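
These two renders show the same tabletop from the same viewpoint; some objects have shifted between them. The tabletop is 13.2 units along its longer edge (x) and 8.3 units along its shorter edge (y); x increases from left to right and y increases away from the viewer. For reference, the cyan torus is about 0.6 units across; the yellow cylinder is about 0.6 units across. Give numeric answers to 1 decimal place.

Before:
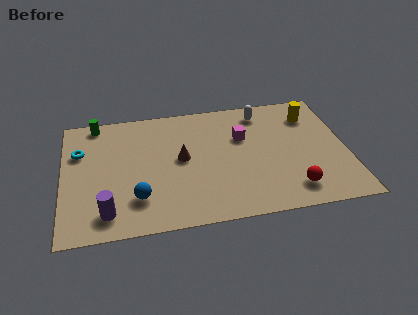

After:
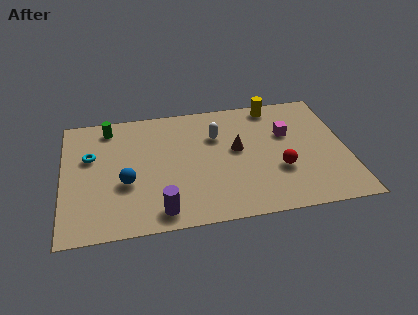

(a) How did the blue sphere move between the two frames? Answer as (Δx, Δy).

(-0.5, 1.1)

The blue sphere started near (3.4, 2.1) and ended near (2.9, 3.2).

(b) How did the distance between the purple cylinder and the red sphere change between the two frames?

-2.6

They were about 8.5 units apart before and 5.9 after — 2.6 units closer together.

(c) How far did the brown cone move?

2.6

From (5.5, 4.4) to (8.1, 4.6), the brown cone covered √(2.6² + 0.2²) ≈ 2.6 units.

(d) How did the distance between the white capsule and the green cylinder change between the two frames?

-2.6

The distance was about 7.8 in the first image and 5.2 in the second, so they moved 2.6 units closer together.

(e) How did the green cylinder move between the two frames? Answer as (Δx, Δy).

(0.6, -0.4)

From the two frames, the green cylinder sits at roughly (1.6, 7.5) before and (2.2, 7.1) after.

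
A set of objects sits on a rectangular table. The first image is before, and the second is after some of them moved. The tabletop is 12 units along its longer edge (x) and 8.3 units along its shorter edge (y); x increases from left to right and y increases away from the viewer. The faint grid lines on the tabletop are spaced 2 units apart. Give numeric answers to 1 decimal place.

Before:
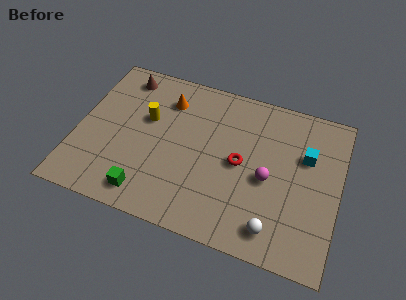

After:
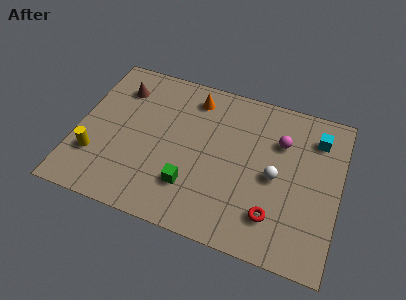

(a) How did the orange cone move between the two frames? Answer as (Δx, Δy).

(1.2, 0.5)

The orange cone started near (3.9, 6.4) and ended near (5.1, 6.9).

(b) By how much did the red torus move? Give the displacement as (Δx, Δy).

(1.7, -2.2)

From the two frames, the red torus sits at roughly (7.5, 4.1) before and (9.2, 1.9) after.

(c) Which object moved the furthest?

the yellow cylinder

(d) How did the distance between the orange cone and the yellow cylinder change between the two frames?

+4.6

The distance was about 1.5 in the first image and 6.1 in the second, so they moved 4.6 units further apart.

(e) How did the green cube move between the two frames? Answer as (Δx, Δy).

(1.9, 1.0)

The green cube started near (3.5, 1.2) and ended near (5.4, 2.2).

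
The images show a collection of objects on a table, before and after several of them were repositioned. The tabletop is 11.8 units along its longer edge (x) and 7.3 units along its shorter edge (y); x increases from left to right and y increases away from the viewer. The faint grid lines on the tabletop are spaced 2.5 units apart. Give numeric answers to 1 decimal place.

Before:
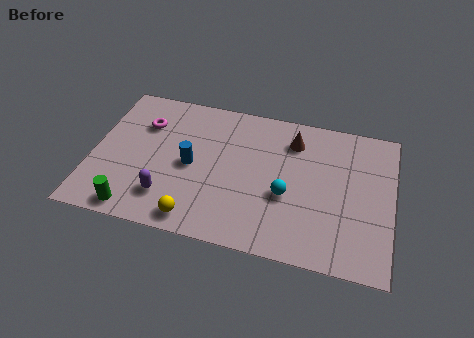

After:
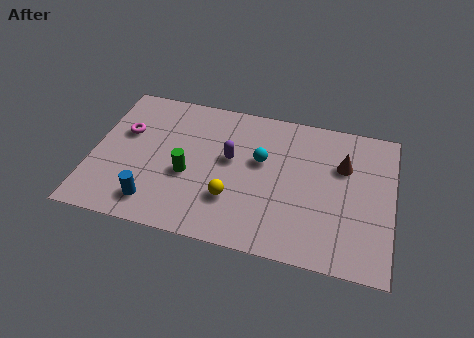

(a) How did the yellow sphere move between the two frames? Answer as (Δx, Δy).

(1.3, 1.3)

From the two frames, the yellow sphere sits at roughly (4.3, 0.9) before and (5.6, 2.2) after.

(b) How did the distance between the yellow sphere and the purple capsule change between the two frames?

+0.6

Before: roughly 1.4 units apart; after: 2.0. That's 0.6 units further apart.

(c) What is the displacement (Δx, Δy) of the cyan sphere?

(-1.1, 1.5)

From the two frames, the cyan sphere sits at roughly (7.7, 2.9) before and (6.6, 4.4) after.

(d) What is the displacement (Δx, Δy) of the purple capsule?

(2.3, 2.5)

The purple capsule started near (3.1, 1.7) and ended near (5.4, 4.2).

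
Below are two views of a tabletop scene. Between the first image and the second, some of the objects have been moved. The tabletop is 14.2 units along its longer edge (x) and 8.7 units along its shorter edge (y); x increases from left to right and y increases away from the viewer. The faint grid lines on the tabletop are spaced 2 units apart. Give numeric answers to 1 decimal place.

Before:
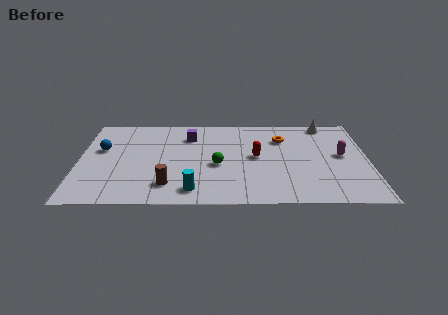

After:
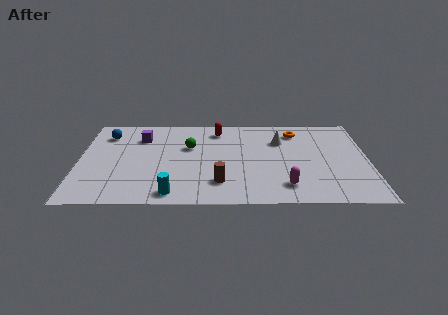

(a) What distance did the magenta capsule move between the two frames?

4.0

From (12.9, 4.6) to (10.1, 1.7), the magenta capsule covered √(2.8² + 2.9²) ≈ 4.0 units.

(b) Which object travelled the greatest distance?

the magenta capsule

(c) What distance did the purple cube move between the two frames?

2.4

The purple cube was near (5.4, 6.6) before and (3.0, 6.5) after, so it travelled √(2.4² + 0.1²) ≈ 2.4 units.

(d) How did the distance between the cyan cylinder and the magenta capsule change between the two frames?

-2.5

Before: roughly 8.0 units apart; after: 5.5. That's 2.5 units closer together.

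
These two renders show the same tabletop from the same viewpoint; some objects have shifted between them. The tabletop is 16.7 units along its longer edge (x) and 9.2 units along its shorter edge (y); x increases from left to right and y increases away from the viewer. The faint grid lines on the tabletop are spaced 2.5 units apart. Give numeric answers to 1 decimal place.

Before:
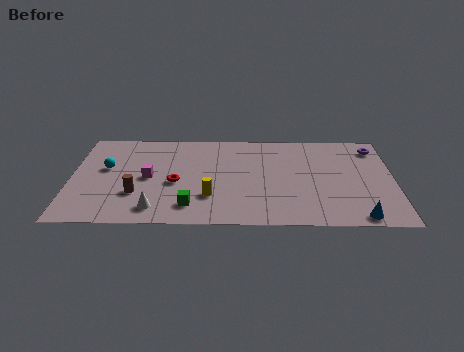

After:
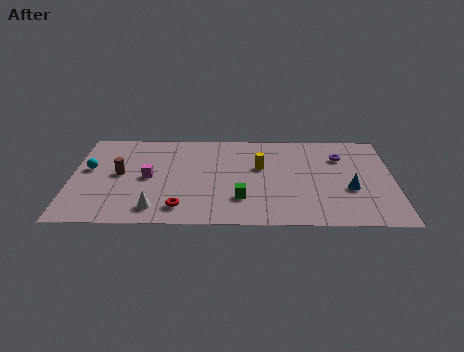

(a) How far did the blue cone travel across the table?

2.6

The blue cone was near (14.8, 0.9) before and (14.4, 3.5) after, so it travelled √(0.4² + 2.6²) ≈ 2.6 units.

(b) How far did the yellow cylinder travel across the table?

3.9

The yellow cylinder was near (7.2, 2.7) before and (9.8, 5.6) after, so it travelled √(2.6² + 2.9²) ≈ 3.9 units.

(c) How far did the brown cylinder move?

2.1

The brown cylinder moved from about (3.4, 2.9) to (2.5, 4.8), a distance of √(0.9² + 1.9²) ≈ 2.1.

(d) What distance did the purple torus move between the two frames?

2.0

From (15.8, 7.6) to (14.0, 6.7), the purple torus covered √(1.8² + 0.9²) ≈ 2.0 units.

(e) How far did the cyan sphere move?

0.9

The cyan sphere was near (1.8, 5.4) before and (0.9, 5.3) after, so it travelled √(0.9² + 0.1²) ≈ 0.9 units.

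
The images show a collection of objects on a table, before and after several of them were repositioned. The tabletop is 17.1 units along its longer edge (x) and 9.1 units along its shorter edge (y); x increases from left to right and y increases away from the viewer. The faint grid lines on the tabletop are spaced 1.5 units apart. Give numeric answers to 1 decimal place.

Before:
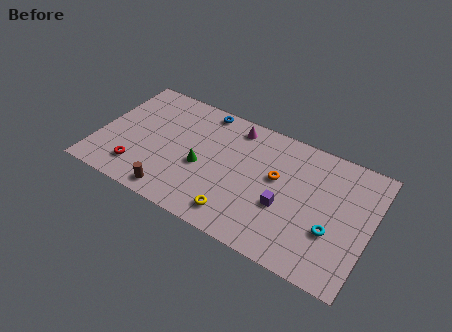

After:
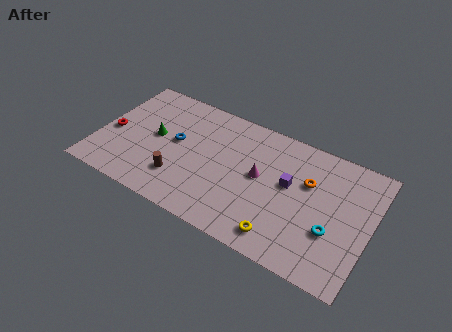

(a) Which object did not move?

the cyan torus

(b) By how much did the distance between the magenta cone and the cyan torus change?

-3.1

The distance was about 8.1 in the first image and 5.0 in the second, so they moved 3.1 units closer together.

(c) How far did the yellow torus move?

2.8

From (9.2, 1.5) to (12.0, 1.4), the yellow torus covered √(2.8² + 0.1²) ≈ 2.8 units.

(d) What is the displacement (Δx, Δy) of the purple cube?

(0.1, 1.7)

The purple cube started near (11.9, 3.5) and ended near (12.0, 5.2).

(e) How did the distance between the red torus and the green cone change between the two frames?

-1.5

Before: roughly 4.3 units apart; after: 2.8. That's 1.5 units closer together.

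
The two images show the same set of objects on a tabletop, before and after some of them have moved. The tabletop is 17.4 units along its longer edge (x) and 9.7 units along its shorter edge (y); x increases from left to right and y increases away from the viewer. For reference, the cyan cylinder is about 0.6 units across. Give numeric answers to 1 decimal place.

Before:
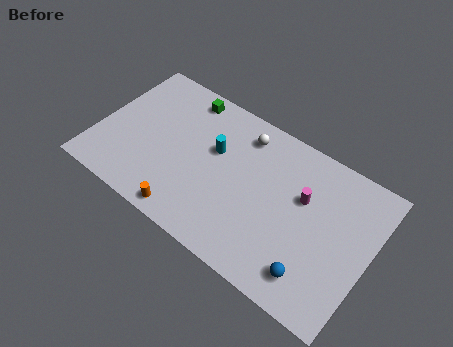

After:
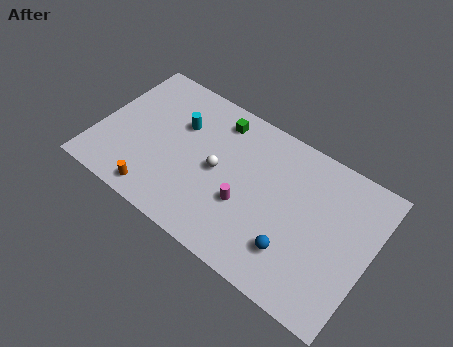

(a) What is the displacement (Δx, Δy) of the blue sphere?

(-1.4, 0.7)

The blue sphere started near (14.4, 1.8) and ended near (13.0, 2.5).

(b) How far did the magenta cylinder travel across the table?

4.1

The magenta cylinder was near (13.0, 6.1) before and (9.7, 3.6) after, so it travelled √(3.3² + 2.5²) ≈ 4.1 units.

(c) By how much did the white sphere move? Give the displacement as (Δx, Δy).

(-1.1, -3.2)

From the two frames, the white sphere sits at roughly (8.8, 8.0) before and (7.7, 4.8) after.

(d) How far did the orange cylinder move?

2.1

From (6.5, 1.0) to (4.4, 1.2), the orange cylinder covered √(2.1² + 0.2²) ≈ 2.1 units.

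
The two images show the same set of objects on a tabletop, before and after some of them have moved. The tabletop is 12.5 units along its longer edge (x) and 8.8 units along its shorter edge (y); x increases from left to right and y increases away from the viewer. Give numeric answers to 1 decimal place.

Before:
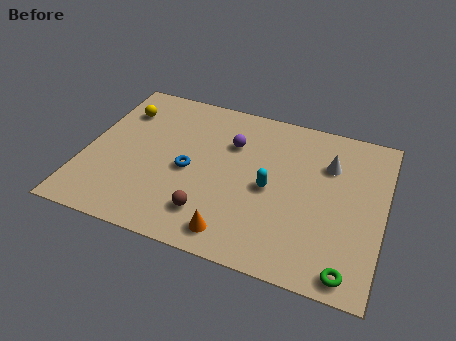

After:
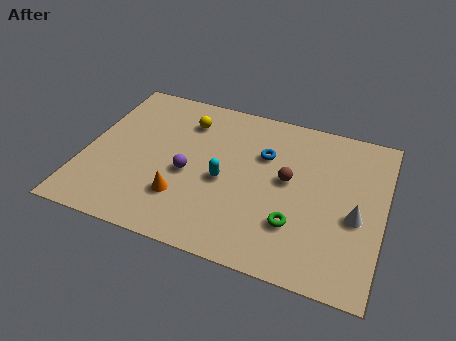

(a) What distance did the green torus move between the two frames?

2.8

The green torus was near (11.3, 0.9) before and (9.0, 2.5) after, so it travelled √(2.3² + 1.6²) ≈ 2.8 units.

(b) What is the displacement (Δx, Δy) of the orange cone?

(-2.3, 1.2)

From the two frames, the orange cone sits at roughly (6.6, 1.2) before and (4.3, 2.4) after.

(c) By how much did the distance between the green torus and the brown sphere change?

-3.5

Before: roughly 5.9 units apart; after: 2.4. That's 3.5 units closer together.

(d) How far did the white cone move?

2.8

The white cone moved from about (10.1, 6.2) to (11.4, 3.7), a distance of √(1.3² + 2.5²) ≈ 2.8.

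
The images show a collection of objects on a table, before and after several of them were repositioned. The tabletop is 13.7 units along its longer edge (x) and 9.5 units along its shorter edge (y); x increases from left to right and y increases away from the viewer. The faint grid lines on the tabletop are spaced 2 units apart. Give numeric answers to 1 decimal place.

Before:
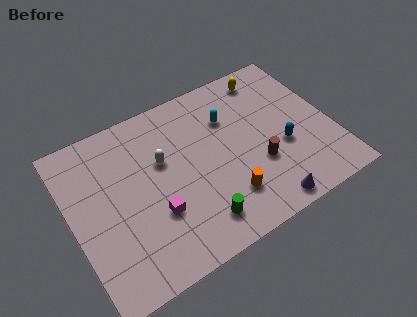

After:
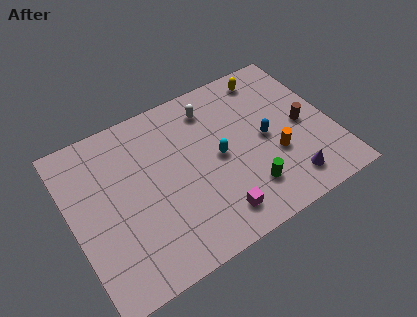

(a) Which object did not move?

the yellow capsule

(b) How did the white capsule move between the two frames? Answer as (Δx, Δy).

(2.9, 1.8)

The white capsule started near (4.9, 5.9) and ended near (7.8, 7.7).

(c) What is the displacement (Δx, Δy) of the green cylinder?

(2.7, 0.5)

The green cylinder was at about (6.1, 1.7) and moved to about (8.8, 2.2).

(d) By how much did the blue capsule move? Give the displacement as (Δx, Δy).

(-0.8, 0.9)

The blue capsule started near (11.0, 3.7) and ended near (10.2, 4.6).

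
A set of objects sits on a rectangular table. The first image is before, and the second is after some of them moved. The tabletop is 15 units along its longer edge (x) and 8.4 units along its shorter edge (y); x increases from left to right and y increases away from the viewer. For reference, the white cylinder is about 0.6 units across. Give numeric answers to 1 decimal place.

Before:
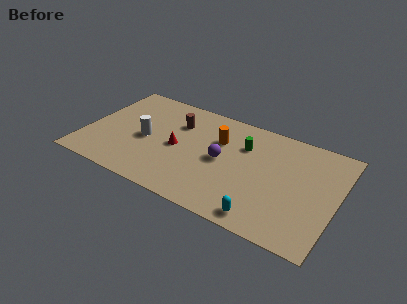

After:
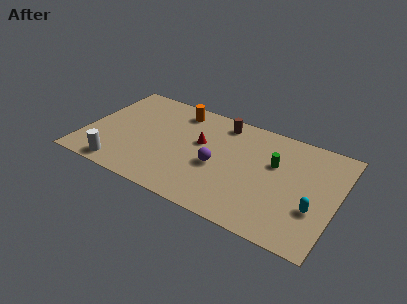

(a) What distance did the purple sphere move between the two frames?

0.6

The purple sphere moved from about (8.2, 4.2) to (8.0, 3.6), a distance of √(0.2² + 0.6²) ≈ 0.6.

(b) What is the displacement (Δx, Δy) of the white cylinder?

(-1.1, -2.9)

The white cylinder was at about (3.6, 3.9) and moved to about (2.5, 1.0).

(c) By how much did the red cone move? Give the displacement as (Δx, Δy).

(1.3, 1.0)

The red cone was at about (5.5, 4.0) and moved to about (6.8, 5.0).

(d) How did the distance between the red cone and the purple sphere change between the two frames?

-0.9

Before: roughly 2.7 units apart; after: 1.8. That's 0.9 units closer together.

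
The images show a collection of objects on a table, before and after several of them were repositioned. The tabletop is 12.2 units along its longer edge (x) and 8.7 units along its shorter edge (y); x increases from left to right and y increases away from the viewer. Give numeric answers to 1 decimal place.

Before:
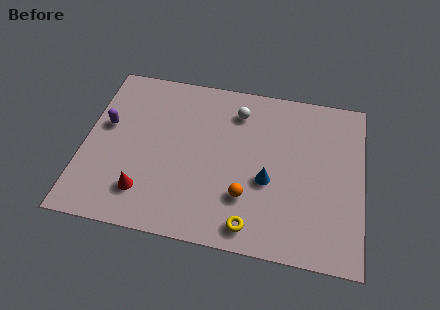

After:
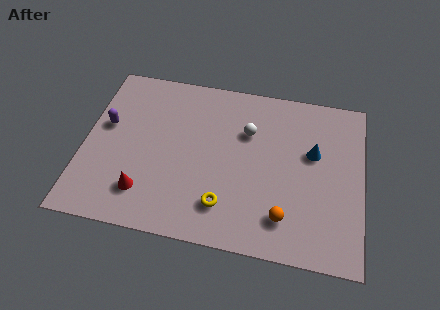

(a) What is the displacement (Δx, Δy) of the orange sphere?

(1.7, -0.7)

The orange sphere started near (7.2, 2.5) and ended near (8.9, 1.8).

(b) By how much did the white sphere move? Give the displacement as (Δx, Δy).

(0.5, -1.0)

From the two frames, the white sphere sits at roughly (6.6, 6.9) before and (7.1, 5.9) after.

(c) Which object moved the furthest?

the blue cone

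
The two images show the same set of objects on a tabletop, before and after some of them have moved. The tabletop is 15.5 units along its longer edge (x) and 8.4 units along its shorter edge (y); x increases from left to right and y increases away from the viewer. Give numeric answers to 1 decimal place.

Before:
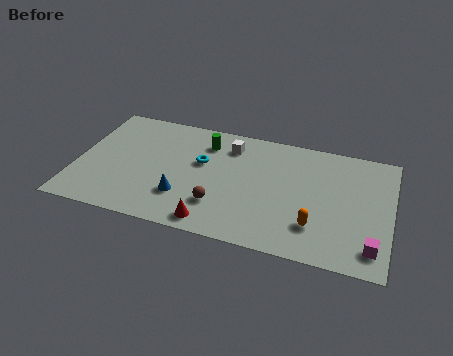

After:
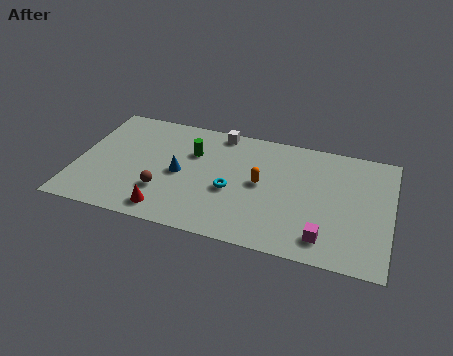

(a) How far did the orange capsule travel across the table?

3.6

The orange capsule was near (11.9, 2.2) before and (9.1, 4.4) after, so it travelled √(2.8² + 2.2²) ≈ 3.6 units.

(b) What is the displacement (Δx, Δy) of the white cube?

(-0.6, 0.9)

From the two frames, the white cube sits at roughly (7.4, 6.7) before and (6.8, 7.6) after.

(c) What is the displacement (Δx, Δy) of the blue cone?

(-0.3, 1.6)

From the two frames, the blue cone sits at roughly (5.4, 2.4) before and (5.1, 4.0) after.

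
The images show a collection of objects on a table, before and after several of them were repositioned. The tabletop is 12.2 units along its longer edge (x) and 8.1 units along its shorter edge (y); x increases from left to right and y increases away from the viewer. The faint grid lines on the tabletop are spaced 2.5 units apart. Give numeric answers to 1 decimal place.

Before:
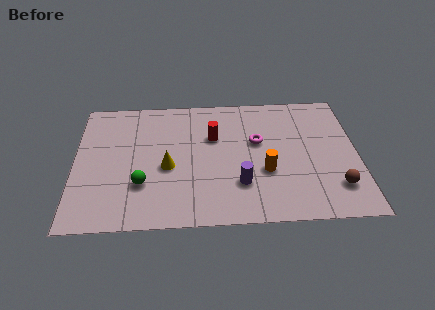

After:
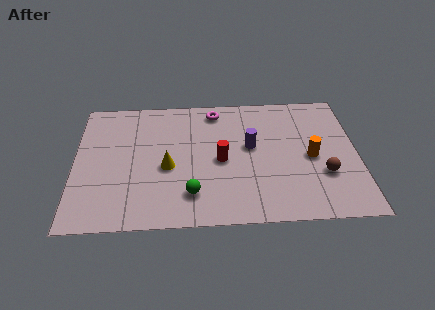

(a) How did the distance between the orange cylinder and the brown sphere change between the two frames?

-2.0

They were about 3.2 units apart before and 1.2 after — 2.0 units closer together.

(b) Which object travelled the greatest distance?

the magenta torus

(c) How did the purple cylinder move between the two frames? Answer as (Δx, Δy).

(0.5, 2.3)

From the two frames, the purple cylinder sits at roughly (7.1, 2.3) before and (7.6, 4.6) after.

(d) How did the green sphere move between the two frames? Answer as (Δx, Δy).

(2.1, -0.7)

The green sphere started near (2.9, 2.5) and ended near (5.0, 1.8).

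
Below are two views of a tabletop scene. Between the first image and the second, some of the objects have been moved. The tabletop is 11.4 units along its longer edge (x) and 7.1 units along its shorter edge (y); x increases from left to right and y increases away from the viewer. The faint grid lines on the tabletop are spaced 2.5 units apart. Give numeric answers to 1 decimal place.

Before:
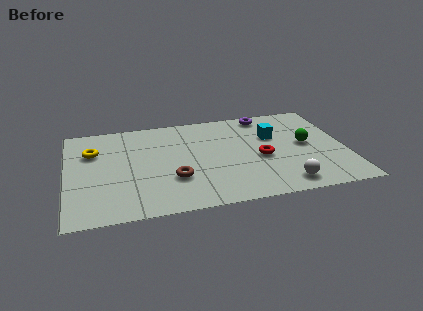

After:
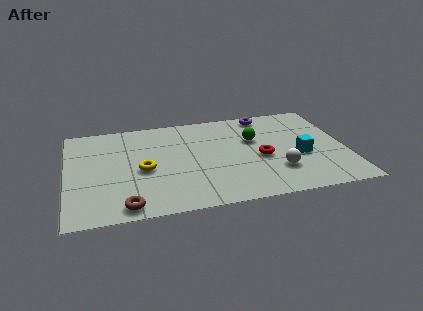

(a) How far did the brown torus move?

2.5

From (4.3, 2.3) to (2.3, 0.8), the brown torus covered √(2.0² + 1.5²) ≈ 2.5 units.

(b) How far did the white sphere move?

1.0

The white sphere was near (8.7, 1.0) before and (8.5, 2.0) after, so it travelled √(0.2² + 1.0²) ≈ 1.0 units.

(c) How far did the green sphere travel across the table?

2.2

The green sphere moved from about (9.8, 3.7) to (7.7, 4.5), a distance of √(2.1² + 0.8²) ≈ 2.2.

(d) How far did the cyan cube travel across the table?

2.0

The cyan cube moved from about (8.5, 4.6) to (9.5, 2.9), a distance of √(1.0² + 1.7²) ≈ 2.0.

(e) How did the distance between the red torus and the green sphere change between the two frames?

-0.6

Before: roughly 2.0 units apart; after: 1.4. That's 0.6 units closer together.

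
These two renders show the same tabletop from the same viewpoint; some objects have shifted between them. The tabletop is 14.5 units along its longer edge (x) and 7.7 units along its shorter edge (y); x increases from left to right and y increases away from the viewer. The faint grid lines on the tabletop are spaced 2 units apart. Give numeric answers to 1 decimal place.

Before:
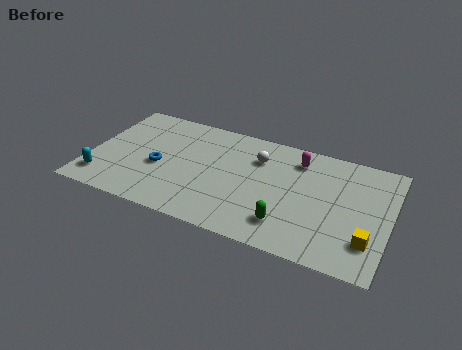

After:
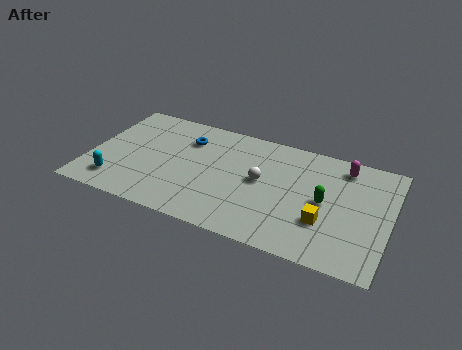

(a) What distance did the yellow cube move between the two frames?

2.2

The yellow cube was near (13.6, 2.0) before and (11.5, 2.5) after, so it travelled √(2.1² + 0.5²) ≈ 2.2 units.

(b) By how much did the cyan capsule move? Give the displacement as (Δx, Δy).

(0.7, 0.0)

The cyan capsule was at about (0.8, 1.5) and moved to about (1.5, 1.5).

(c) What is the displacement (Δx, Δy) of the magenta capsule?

(2.2, 0.3)

The magenta capsule was at about (9.9, 6.2) and moved to about (12.1, 6.5).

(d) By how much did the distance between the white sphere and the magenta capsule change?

+2.5

They were about 2.0 units apart before and 4.5 after — 2.5 units further apart.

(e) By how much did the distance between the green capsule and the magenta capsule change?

-1.7

The distance was about 4.5 in the first image and 2.8 in the second, so they moved 1.7 units closer together.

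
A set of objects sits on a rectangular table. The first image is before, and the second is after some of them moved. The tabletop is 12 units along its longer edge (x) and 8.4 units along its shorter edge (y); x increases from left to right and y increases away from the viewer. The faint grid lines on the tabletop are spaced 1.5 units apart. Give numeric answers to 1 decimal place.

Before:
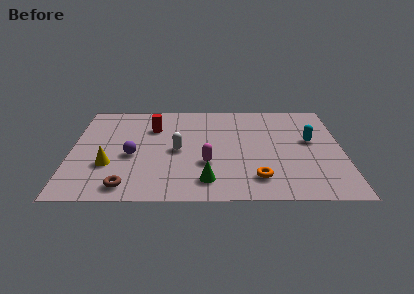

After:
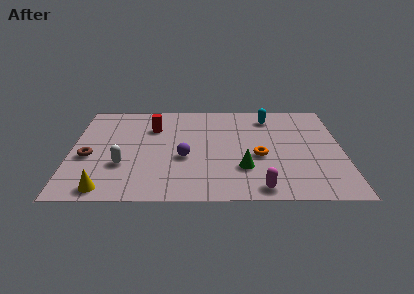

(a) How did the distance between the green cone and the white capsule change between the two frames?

+2.5

The distance was about 2.8 in the first image and 5.3 in the second, so they moved 2.5 units further apart.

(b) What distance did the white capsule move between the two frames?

2.7

From (4.7, 4.0) to (2.3, 2.8), the white capsule covered √(2.4² + 1.2²) ≈ 2.7 units.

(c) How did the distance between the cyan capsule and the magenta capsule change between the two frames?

+1.0

They were about 5.0 units apart before and 6.0 after — 1.0 units further apart.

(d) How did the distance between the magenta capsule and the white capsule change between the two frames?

+4.6

They were about 1.7 units apart before and 6.3 after — 4.6 units further apart.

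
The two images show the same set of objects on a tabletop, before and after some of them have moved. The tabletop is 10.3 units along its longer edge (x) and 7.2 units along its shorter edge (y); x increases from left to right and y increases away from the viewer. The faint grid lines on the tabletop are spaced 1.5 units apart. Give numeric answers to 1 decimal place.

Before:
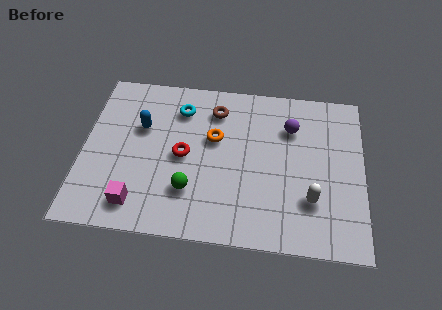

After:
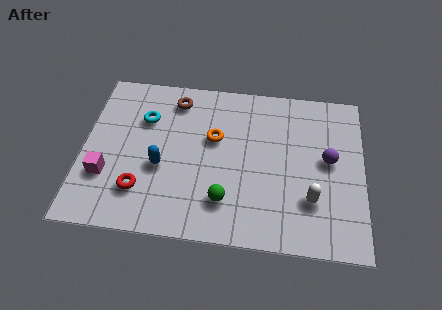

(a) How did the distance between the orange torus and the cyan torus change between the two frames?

+0.9

Before: roughly 1.8 units apart; after: 2.7. That's 0.9 units further apart.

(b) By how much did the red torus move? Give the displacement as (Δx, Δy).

(-1.5, -1.7)

From the two frames, the red torus sits at roughly (3.7, 3.5) before and (2.2, 1.8) after.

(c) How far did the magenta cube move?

1.6

From (2.1, 1.2) to (0.9, 2.3), the magenta cube covered √(1.2² + 1.1²) ≈ 1.6 units.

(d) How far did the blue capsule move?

1.9

The blue capsule was near (2.1, 4.6) before and (2.9, 2.9) after, so it travelled √(0.8² + 1.7²) ≈ 1.9 units.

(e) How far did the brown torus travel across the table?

1.5

The brown torus was near (4.8, 5.7) before and (3.3, 6.0) after, so it travelled √(1.5² + 0.3²) ≈ 1.5 units.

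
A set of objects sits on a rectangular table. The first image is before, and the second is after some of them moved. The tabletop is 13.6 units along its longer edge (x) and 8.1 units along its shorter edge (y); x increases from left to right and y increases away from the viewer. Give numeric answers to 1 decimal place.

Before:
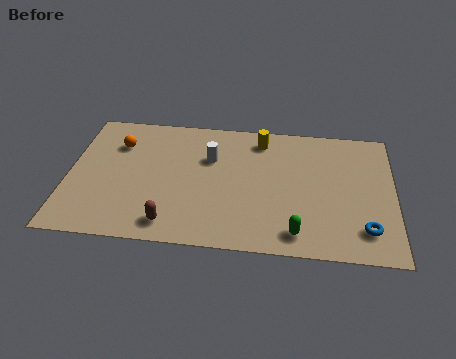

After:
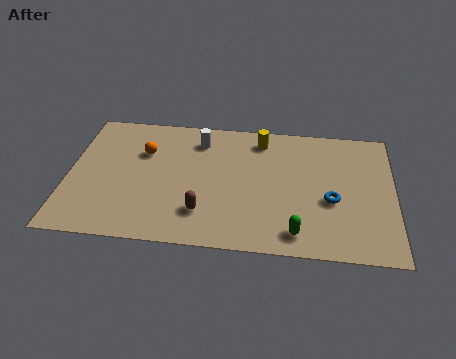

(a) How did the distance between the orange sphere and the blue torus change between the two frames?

-3.0

The distance was about 11.2 in the first image and 8.2 in the second, so they moved 3.0 units closer together.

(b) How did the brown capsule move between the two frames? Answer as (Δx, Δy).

(1.3, 0.8)

The brown capsule was at about (4.4, 1.2) and moved to about (5.7, 2.0).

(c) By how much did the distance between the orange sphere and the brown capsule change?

-0.9

They were about 5.3 units apart before and 4.4 after — 0.9 units closer together.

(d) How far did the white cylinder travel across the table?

1.2

From (5.9, 5.4) to (5.4, 6.5), the white cylinder covered √(0.5² + 1.1²) ≈ 1.2 units.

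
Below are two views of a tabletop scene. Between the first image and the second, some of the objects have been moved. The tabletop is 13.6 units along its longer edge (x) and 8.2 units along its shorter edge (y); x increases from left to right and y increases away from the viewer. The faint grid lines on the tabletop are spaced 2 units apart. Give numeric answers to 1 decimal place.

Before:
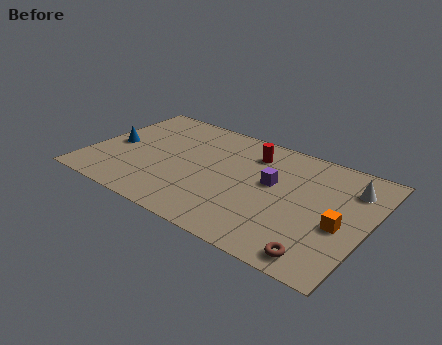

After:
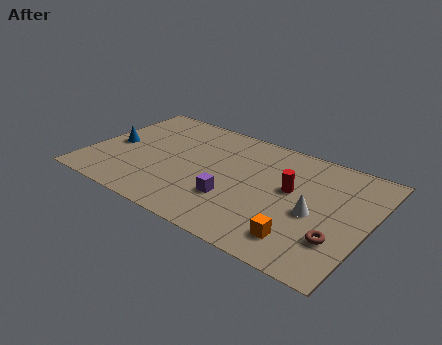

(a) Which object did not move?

the blue cone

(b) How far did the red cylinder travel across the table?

2.8

The red cylinder moved from about (7.6, 6.4) to (9.8, 4.7), a distance of √(2.2² + 1.7²) ≈ 2.8.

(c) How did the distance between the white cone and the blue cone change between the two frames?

-1.6

They were about 11.6 units apart before and 10.0 after — 1.6 units closer together.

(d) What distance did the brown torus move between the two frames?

1.5

From (11.8, 1.0) to (12.4, 2.4), the brown torus covered √(0.6² + 1.4²) ≈ 1.5 units.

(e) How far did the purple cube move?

2.6

From (8.9, 4.7) to (7.3, 2.6), the purple cube covered √(1.6² + 2.1²) ≈ 2.6 units.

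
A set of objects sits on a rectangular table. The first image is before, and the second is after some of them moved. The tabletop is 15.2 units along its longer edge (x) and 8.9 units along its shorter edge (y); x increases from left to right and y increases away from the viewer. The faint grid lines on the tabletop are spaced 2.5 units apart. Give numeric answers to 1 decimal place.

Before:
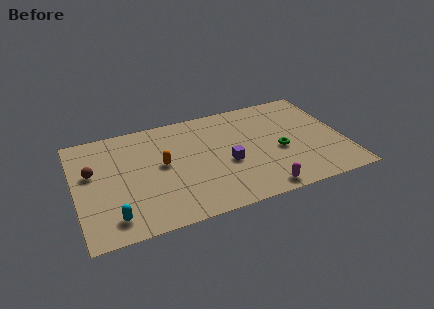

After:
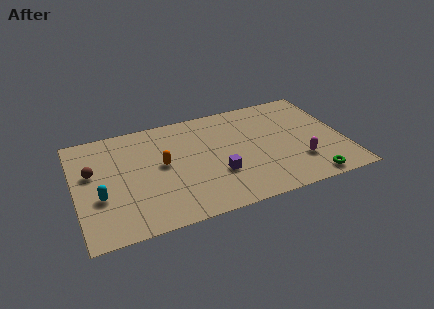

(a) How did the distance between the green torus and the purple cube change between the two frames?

+2.4

The distance was about 3.0 in the first image and 5.4 in the second, so they moved 2.4 units further apart.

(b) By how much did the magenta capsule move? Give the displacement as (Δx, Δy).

(2.4, 1.6)

From the two frames, the magenta capsule sits at roughly (10.1, 0.9) before and (12.5, 2.5) after.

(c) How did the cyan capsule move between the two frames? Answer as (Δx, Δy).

(-0.6, 1.8)

The cyan capsule started near (1.9, 1.5) and ended near (1.3, 3.3).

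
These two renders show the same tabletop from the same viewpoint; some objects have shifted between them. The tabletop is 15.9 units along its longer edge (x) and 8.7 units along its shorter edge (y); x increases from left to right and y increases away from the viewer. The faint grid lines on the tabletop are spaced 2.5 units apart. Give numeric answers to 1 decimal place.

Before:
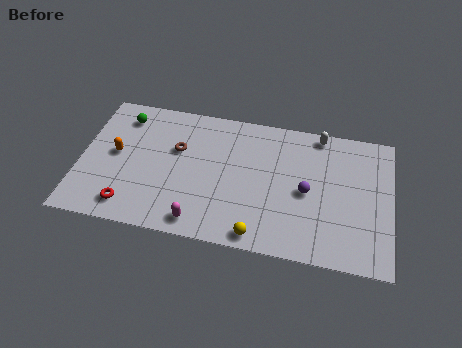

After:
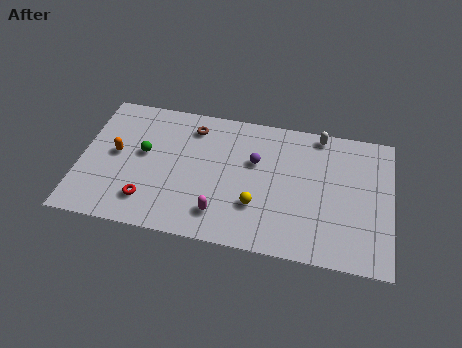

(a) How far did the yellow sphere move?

1.8

The yellow sphere was near (9.3, 0.9) before and (9.1, 2.7) after, so it travelled √(0.2² + 1.8²) ≈ 1.8 units.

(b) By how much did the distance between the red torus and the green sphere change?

-2.7

They were about 5.7 units apart before and 3.0 after — 2.7 units closer together.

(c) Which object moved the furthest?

the purple sphere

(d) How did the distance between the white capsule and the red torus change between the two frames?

-1.0

They were about 11.4 units apart before and 10.4 after — 1.0 units closer together.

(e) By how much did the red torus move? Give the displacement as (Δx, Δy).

(0.9, 0.5)

The red torus started near (2.7, 1.4) and ended near (3.6, 1.9).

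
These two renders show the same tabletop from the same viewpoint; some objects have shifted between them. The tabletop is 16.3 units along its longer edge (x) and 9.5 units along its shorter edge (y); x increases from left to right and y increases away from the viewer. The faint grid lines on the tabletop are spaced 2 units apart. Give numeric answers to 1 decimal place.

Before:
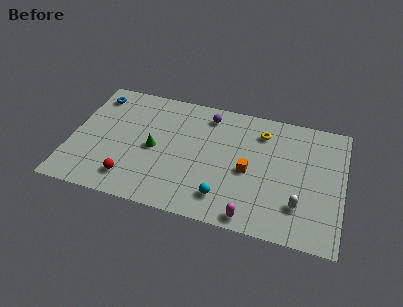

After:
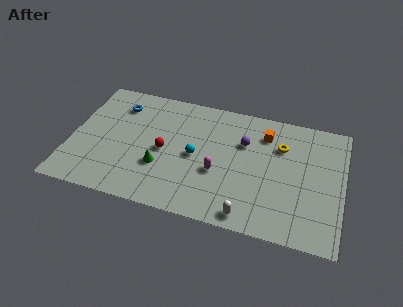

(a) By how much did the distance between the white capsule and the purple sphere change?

-2.6

The distance was about 8.0 in the first image and 5.4 in the second, so they moved 2.6 units closer together.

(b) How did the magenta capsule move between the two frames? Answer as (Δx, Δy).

(-2.2, 2.8)

The magenta capsule started near (11.1, 0.9) and ended near (8.9, 3.7).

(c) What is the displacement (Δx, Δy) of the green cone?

(0.5, -1.3)

The green cone was at about (5.0, 4.5) and moved to about (5.5, 3.2).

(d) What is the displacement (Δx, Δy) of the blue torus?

(1.5, -0.5)

From the two frames, the blue torus sits at roughly (1.1, 7.9) before and (2.6, 7.4) after.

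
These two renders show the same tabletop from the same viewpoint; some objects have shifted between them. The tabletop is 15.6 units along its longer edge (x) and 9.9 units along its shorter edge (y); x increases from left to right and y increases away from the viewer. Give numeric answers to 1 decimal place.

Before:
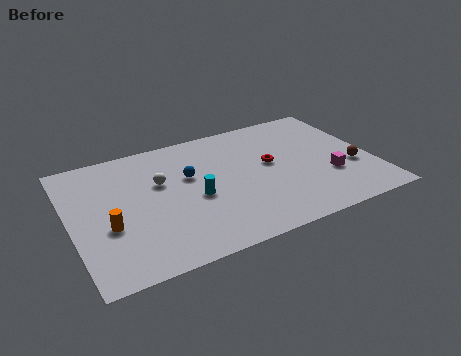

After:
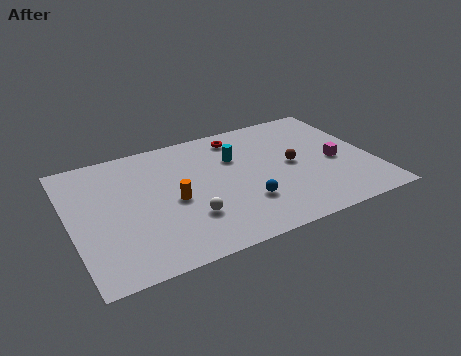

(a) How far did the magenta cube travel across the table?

1.2

From (13.2, 3.3) to (13.7, 4.4), the magenta cube covered √(0.5² + 1.1²) ≈ 1.2 units.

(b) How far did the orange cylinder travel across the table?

3.5

The orange cylinder was near (1.8, 3.8) before and (5.2, 4.5) after, so it travelled √(3.4² + 0.7²) ≈ 3.5 units.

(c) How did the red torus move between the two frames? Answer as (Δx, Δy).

(-1.3, 2.9)

The red torus started near (10.4, 5.5) and ended near (9.1, 8.4).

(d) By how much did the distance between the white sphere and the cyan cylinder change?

+2.3

They were about 2.5 units apart before and 4.8 after — 2.3 units further apart.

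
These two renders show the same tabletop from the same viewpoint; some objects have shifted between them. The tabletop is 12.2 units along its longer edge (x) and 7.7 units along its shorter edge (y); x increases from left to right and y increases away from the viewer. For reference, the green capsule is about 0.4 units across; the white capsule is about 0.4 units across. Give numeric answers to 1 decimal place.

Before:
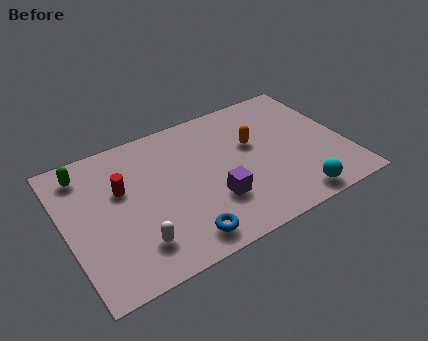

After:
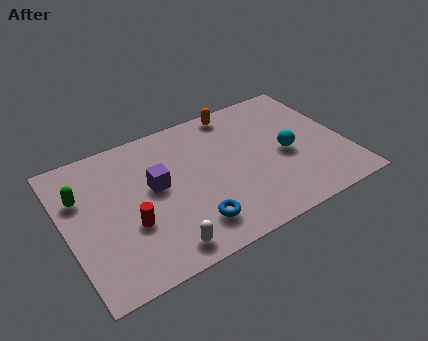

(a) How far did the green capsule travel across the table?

1.2

From (1.1, 6.4) to (0.8, 5.2), the green capsule covered √(0.3² + 1.2²) ≈ 1.2 units.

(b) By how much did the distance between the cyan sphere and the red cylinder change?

-1.0

The distance was about 8.0 in the first image and 7.0 in the second, so they moved 1.0 units closer together.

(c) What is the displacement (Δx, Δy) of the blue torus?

(0.5, 0.5)

The blue torus started near (4.6, 1.1) and ended near (5.1, 1.6).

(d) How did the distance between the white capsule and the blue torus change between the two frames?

-0.5

They were about 2.0 units apart before and 1.5 after — 0.5 units closer together.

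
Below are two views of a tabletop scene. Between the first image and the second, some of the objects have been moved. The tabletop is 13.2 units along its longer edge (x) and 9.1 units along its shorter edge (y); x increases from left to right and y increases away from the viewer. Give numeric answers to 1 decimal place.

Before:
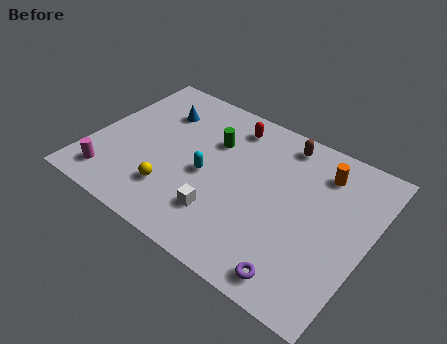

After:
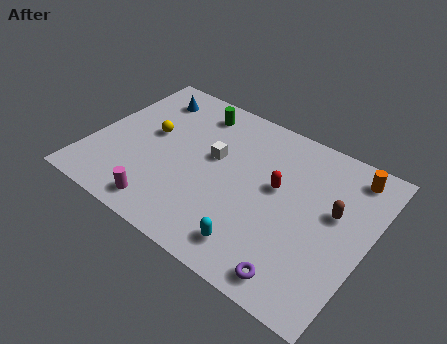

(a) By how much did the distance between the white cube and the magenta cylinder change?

-1.0

The distance was about 5.4 in the first image and 4.4 in the second, so they moved 1.0 units closer together.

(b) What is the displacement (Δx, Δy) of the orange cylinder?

(1.3, 0.6)

The orange cylinder started near (10.6, 7.2) and ended near (11.9, 7.8).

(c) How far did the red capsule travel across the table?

3.6

The red capsule was near (6.1, 7.6) before and (8.8, 5.2) after, so it travelled √(2.7² + 2.4²) ≈ 3.6 units.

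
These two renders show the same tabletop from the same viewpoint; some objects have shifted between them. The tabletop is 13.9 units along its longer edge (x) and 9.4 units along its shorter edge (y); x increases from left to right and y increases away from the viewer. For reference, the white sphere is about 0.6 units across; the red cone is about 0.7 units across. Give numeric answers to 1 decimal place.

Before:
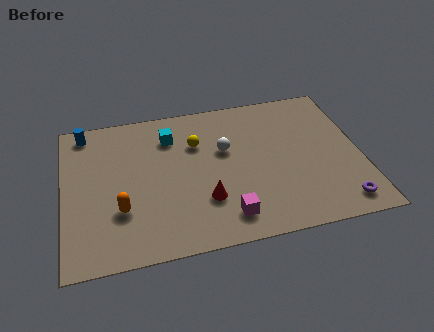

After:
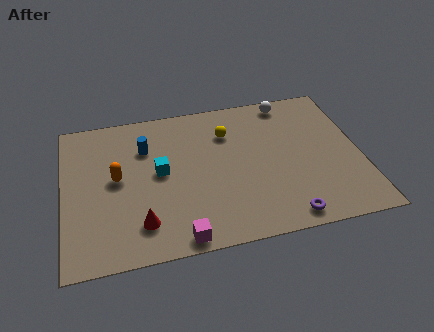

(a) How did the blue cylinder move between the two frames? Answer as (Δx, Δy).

(2.8, -1.6)

From the two frames, the blue cylinder sits at roughly (1.1, 8.3) before and (3.9, 6.7) after.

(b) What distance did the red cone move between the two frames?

3.1

From (6.5, 2.8) to (3.5, 2.0), the red cone covered √(3.0² + 0.8²) ≈ 3.1 units.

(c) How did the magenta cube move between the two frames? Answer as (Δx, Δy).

(-2.2, -0.8)

The magenta cube started near (7.4, 1.6) and ended near (5.2, 0.8).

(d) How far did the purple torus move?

2.6

The purple torus was near (12.7, 1.3) before and (10.1, 1.0) after, so it travelled √(2.6² + 0.3²) ≈ 2.6 units.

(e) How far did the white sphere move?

4.1

The white sphere moved from about (7.6, 5.8) to (10.8, 8.4), a distance of √(3.2² + 2.6²) ≈ 4.1.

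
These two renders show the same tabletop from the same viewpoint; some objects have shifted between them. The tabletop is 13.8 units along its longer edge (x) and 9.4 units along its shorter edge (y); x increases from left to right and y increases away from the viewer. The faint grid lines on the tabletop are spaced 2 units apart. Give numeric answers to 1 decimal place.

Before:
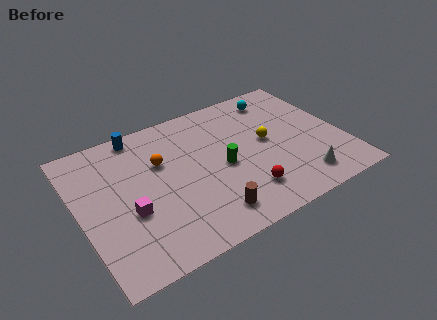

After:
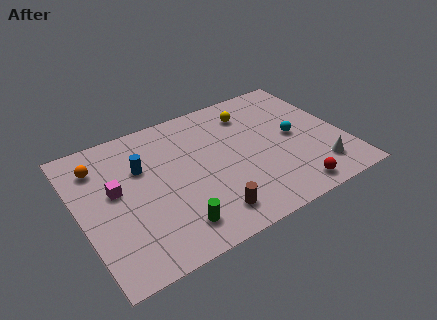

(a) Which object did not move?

the brown cylinder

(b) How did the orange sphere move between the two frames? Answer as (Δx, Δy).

(-3.1, 1.2)

The orange sphere started near (4.4, 6.1) and ended near (1.3, 7.3).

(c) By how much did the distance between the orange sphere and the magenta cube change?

-1.1

They were about 3.2 units apart before and 2.1 after — 1.1 units closer together.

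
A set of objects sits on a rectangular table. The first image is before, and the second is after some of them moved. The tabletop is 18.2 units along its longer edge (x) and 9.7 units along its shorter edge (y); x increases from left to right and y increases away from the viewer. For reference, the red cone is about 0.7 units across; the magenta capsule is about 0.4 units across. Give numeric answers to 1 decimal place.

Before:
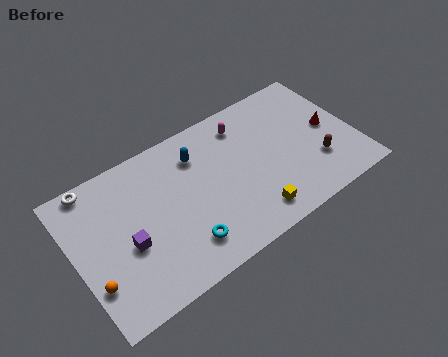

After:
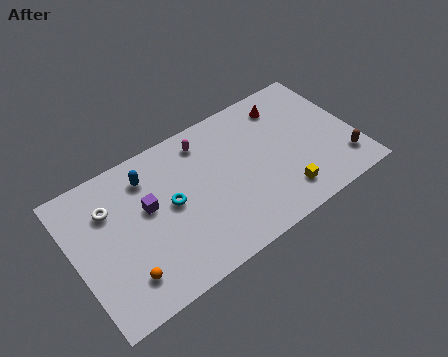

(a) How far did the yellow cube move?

2.1

The yellow cube moved from about (10.9, 1.6) to (13.0, 1.9), a distance of √(2.1² + 0.3²) ≈ 2.1.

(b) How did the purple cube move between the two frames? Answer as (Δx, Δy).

(1.6, 1.7)

From the two frames, the purple cube sits at roughly (3.2, 4.0) before and (4.8, 5.7) after.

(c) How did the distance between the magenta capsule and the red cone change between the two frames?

-0.6

The distance was about 6.0 in the first image and 5.4 in the second, so they moved 0.6 units closer together.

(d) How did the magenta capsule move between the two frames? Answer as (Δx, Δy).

(-2.6, 0.2)

The magenta capsule was at about (11.5, 7.9) and moved to about (8.9, 8.1).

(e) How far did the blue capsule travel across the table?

3.2

The blue capsule moved from about (8.3, 7.4) to (5.1, 7.7), a distance of √(3.2² + 0.3²) ≈ 3.2.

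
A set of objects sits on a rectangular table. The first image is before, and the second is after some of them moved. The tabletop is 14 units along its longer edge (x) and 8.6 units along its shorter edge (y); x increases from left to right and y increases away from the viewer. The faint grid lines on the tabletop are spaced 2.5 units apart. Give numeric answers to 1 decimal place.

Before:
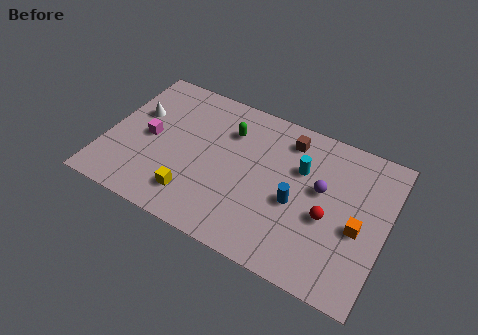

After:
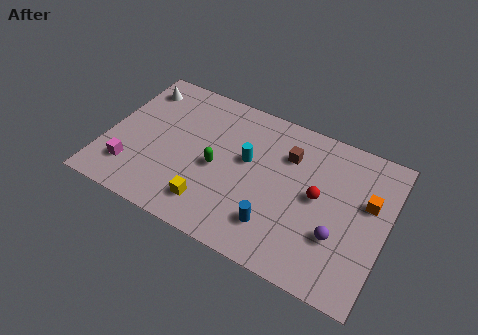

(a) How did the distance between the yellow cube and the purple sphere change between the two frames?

-0.5

They were about 6.8 units apart before and 6.3 after — 0.5 units closer together.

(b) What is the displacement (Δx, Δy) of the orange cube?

(0.3, 1.6)

The orange cube was at about (12.7, 3.7) and moved to about (13.0, 5.3).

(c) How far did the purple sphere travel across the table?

2.5

From (10.7, 5.0) to (11.8, 2.8), the purple sphere covered √(1.1² + 2.2²) ≈ 2.5 units.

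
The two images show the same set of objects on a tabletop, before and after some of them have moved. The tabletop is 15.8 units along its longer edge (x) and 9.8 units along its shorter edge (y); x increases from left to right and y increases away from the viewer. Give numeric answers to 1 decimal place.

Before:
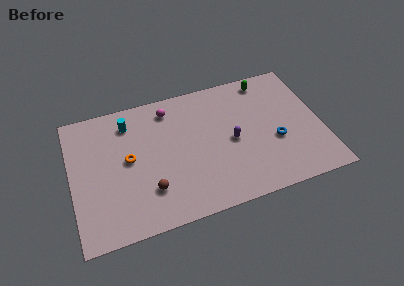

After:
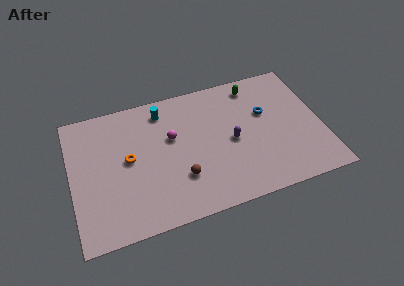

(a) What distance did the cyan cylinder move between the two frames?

2.2

The cyan cylinder moved from about (3.8, 7.9) to (6.0, 8.2), a distance of √(2.2² + 0.3²) ≈ 2.2.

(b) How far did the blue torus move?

2.3

The blue torus moved from about (12.8, 3.8) to (12.4, 6.1), a distance of √(0.4² + 2.3²) ≈ 2.3.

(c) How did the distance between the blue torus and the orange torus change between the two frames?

-0.5

The distance was about 9.3 in the first image and 8.8 in the second, so they moved 0.5 units closer together.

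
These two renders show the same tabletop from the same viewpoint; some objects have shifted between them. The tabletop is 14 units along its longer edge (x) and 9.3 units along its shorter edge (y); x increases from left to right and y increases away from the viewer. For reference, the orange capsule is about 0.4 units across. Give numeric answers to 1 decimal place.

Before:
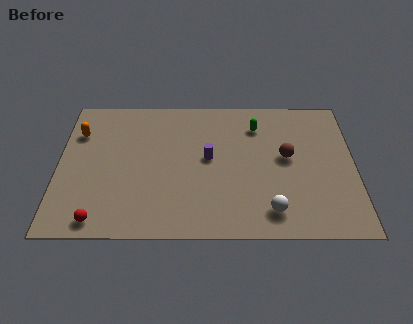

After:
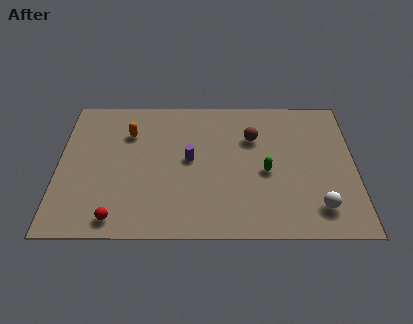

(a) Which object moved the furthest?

the green capsule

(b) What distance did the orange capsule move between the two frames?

2.4

From (0.9, 6.7) to (3.3, 6.7), the orange capsule covered √(2.4² + 0.0²) ≈ 2.4 units.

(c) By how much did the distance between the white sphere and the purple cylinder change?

+2.3

They were about 4.5 units apart before and 6.8 after — 2.3 units further apart.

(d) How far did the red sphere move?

0.8

The red sphere moved from about (2.0, 1.0) to (2.8, 1.1), a distance of √(0.8² + 0.1²) ≈ 0.8.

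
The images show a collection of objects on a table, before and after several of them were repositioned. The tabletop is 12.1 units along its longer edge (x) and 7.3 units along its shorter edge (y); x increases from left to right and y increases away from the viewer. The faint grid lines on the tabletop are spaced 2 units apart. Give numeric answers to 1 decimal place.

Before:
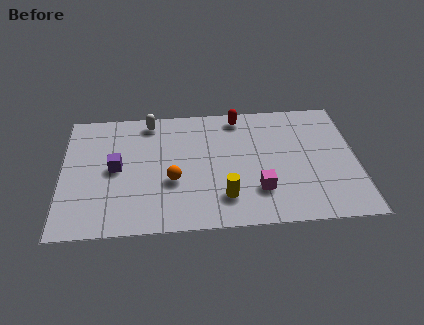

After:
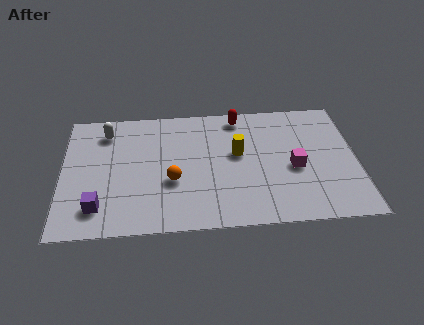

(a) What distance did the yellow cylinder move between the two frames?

2.6

The yellow cylinder was near (6.6, 1.7) before and (7.2, 4.2) after, so it travelled √(0.6² + 2.5²) ≈ 2.6 units.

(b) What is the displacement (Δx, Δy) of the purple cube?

(-0.7, -2.2)

From the two frames, the purple cube sits at roughly (2.2, 3.7) before and (1.5, 1.5) after.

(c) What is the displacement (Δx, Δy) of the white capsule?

(-1.8, -0.5)

The white capsule was at about (3.6, 6.4) and moved to about (1.8, 5.9).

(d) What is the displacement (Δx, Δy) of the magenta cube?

(1.5, 1.2)

The magenta cube started near (8.0, 2.0) and ended near (9.5, 3.2).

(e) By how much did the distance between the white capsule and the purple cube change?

+1.4

Before: roughly 3.0 units apart; after: 4.4. That's 1.4 units further apart.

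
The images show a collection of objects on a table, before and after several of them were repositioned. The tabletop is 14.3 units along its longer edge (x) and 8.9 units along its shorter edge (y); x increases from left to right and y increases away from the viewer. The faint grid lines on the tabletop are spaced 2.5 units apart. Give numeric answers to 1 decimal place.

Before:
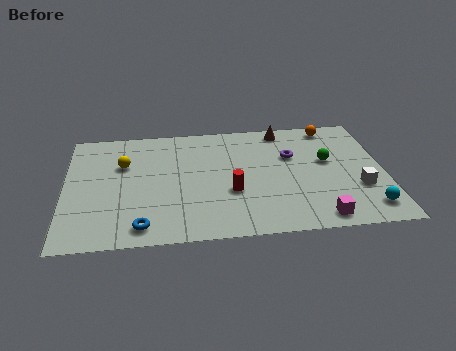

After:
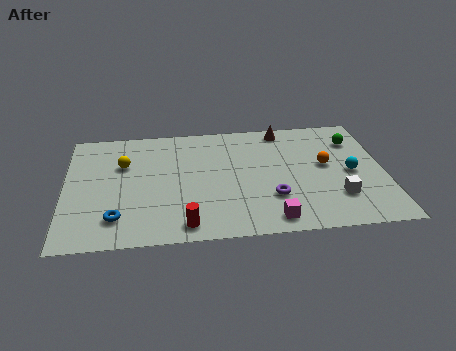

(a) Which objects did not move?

the brown cone and the yellow sphere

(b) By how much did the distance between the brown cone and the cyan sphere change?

-2.6

Before: roughly 7.3 units apart; after: 4.7. That's 2.6 units closer together.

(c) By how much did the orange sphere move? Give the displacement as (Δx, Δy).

(-0.4, -3.0)

The orange sphere started near (12.1, 7.9) and ended near (11.7, 4.9).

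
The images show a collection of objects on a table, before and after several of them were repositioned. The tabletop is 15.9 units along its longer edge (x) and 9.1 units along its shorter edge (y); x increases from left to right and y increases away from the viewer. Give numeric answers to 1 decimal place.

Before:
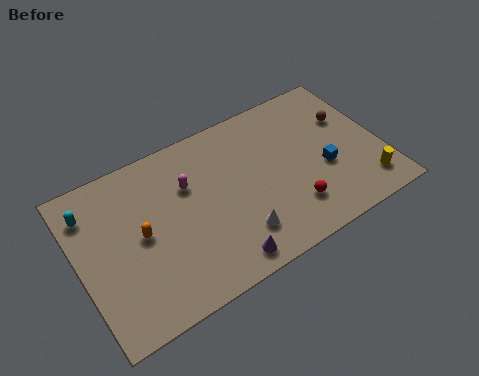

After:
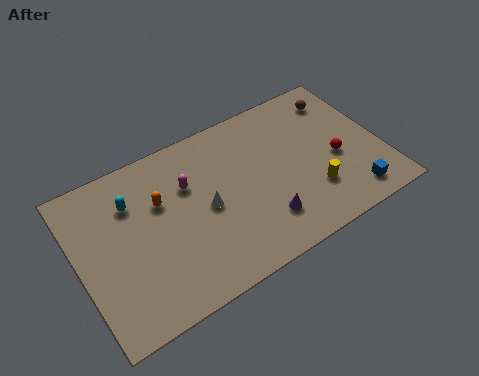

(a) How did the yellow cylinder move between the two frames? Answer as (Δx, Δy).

(-2.7, 0.9)

From the two frames, the yellow cylinder sits at roughly (14.7, 1.7) before and (12.0, 2.6) after.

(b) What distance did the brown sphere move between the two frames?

1.4

From (14.5, 6.0) to (14.3, 7.4), the brown sphere covered √(0.2² + 1.4²) ≈ 1.4 units.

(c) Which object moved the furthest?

the red sphere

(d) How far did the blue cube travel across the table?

2.5

From (12.8, 3.6) to (13.9, 1.4), the blue cube covered √(1.1² + 2.2²) ≈ 2.5 units.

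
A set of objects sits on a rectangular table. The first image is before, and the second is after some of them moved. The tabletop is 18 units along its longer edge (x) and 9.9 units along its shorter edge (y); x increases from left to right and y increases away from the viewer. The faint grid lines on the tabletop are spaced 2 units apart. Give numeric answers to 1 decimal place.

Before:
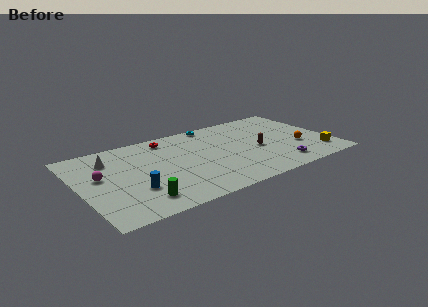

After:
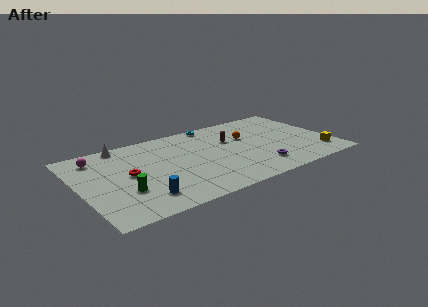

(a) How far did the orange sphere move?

4.4

The orange sphere was near (15.6, 3.5) before and (12.2, 6.3) after, so it travelled √(3.4² + 2.8²) ≈ 4.4 units.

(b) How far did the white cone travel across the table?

1.9

The white cone was near (2.4, 7.5) before and (3.5, 9.0) after, so it travelled √(1.1² + 1.5²) ≈ 1.9 units.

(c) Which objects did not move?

the yellow cube and the cyan torus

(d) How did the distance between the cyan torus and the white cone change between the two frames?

-1.3

Before: roughly 8.0 units apart; after: 6.7. That's 1.3 units closer together.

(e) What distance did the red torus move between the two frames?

4.7

From (6.7, 8.5) to (3.4, 5.1), the red torus covered √(3.3² + 3.4²) ≈ 4.7 units.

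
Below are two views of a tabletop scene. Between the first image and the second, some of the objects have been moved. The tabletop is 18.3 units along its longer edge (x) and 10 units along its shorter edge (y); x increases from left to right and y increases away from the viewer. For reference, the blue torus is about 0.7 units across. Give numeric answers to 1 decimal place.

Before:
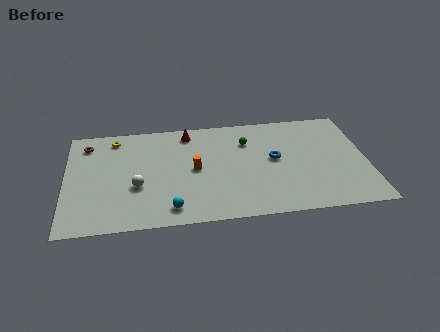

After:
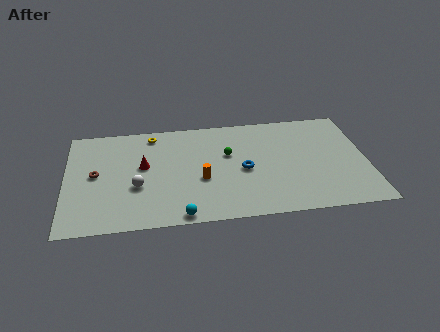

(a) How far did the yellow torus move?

2.3

The yellow torus moved from about (3.0, 8.6) to (5.3, 8.7), a distance of √(2.3² + 0.1²) ≈ 2.3.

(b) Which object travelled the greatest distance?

the red cone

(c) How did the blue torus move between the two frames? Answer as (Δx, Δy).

(-1.9, -0.8)

The blue torus started near (12.7, 5.4) and ended near (10.8, 4.6).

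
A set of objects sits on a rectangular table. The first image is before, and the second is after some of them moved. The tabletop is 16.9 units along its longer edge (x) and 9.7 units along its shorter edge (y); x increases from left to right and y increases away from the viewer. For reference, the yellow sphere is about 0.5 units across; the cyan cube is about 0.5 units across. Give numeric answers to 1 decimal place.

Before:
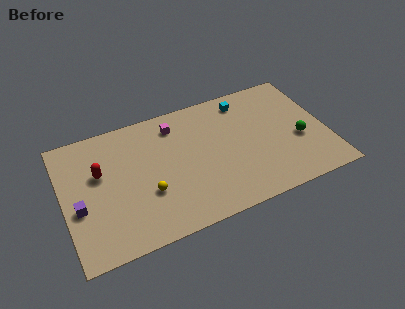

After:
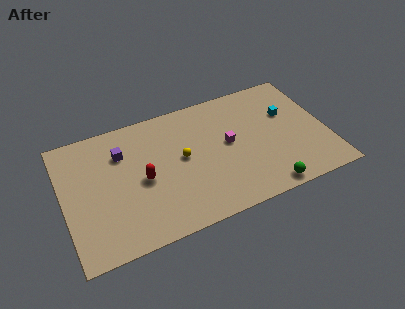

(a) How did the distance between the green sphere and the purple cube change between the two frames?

-3.7

They were about 14.2 units apart before and 10.5 after — 3.7 units closer together.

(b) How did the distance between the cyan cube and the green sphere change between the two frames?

+0.4

Before: roughly 5.3 units apart; after: 5.7. That's 0.4 units further apart.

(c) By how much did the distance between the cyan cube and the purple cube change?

-1.2

The distance was about 11.9 in the first image and 10.7 in the second, so they moved 1.2 units closer together.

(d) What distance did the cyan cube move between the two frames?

3.3

From (12.0, 8.2) to (14.6, 6.2), the cyan cube covered √(2.6² + 2.0²) ≈ 3.3 units.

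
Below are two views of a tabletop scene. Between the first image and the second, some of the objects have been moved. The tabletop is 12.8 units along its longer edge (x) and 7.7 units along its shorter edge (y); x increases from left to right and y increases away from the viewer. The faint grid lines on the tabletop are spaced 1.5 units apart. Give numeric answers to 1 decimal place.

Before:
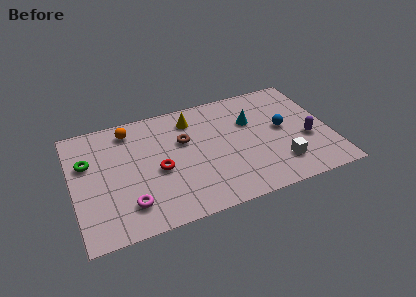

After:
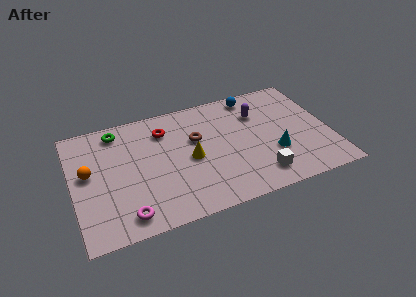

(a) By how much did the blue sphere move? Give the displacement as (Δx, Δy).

(-1.2, 2.7)

The blue sphere was at about (10.5, 4.1) and moved to about (9.3, 6.8).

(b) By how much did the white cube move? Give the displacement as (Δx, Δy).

(-1.1, -0.4)

The white cube was at about (10.1, 1.8) and moved to about (9.0, 1.4).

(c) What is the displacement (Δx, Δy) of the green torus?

(1.6, 1.6)

The green torus was at about (0.8, 5.0) and moved to about (2.4, 6.6).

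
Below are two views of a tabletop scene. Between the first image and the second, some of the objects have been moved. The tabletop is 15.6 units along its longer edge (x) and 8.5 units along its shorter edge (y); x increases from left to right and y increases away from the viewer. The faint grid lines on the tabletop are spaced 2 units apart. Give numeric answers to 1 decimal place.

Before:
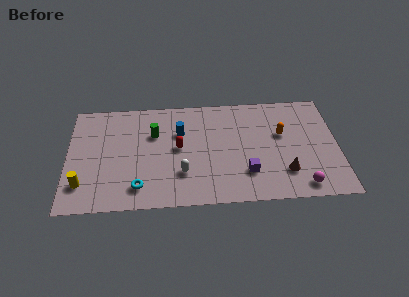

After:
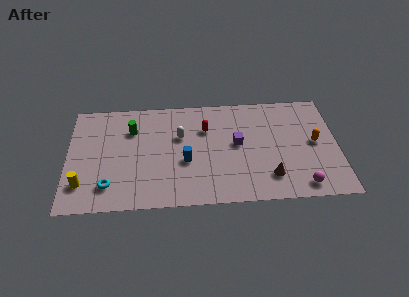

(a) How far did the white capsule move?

2.9

The white capsule moved from about (6.6, 2.5) to (6.5, 5.4), a distance of √(0.1² + 2.9²) ≈ 2.9.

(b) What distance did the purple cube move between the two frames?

2.4

The purple cube was near (10.3, 2.3) before and (9.8, 4.6) after, so it travelled √(0.5² + 2.3²) ≈ 2.4 units.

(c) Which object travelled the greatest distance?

the white capsule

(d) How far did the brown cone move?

0.9

The brown cone moved from about (12.5, 2.2) to (11.6, 1.9), a distance of √(0.9² + 0.3²) ≈ 0.9.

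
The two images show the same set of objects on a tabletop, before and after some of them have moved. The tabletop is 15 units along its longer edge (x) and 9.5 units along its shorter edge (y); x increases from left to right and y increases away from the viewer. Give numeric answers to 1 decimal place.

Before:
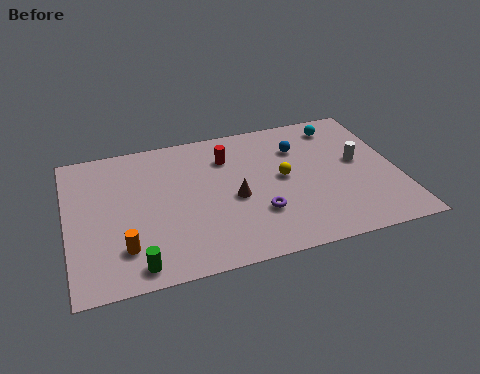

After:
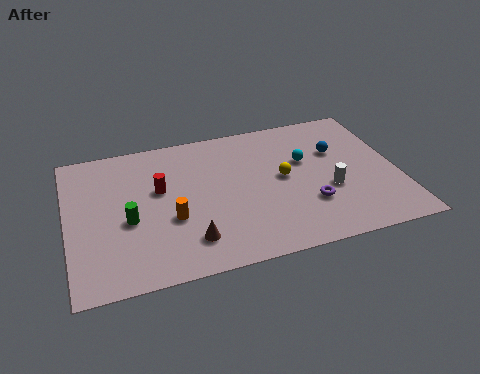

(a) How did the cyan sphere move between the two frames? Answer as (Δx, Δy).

(-1.8, -2.1)

The cyan sphere started near (12.7, 8.0) and ended near (10.9, 5.9).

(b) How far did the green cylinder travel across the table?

2.9

From (2.9, 1.1) to (2.7, 4.0), the green cylinder covered √(0.2² + 2.9²) ≈ 2.9 units.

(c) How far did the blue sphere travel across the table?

1.8

The blue sphere was near (10.7, 6.9) before and (12.4, 6.2) after, so it travelled √(1.7² + 0.7²) ≈ 1.8 units.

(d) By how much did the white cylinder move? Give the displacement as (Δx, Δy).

(-1.5, -1.6)

From the two frames, the white cylinder sits at roughly (13.3, 5.2) before and (11.8, 3.6) after.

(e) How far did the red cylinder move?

3.5

The red cylinder moved from about (7.4, 7.1) to (4.2, 5.7), a distance of √(3.2² + 1.4²) ≈ 3.5.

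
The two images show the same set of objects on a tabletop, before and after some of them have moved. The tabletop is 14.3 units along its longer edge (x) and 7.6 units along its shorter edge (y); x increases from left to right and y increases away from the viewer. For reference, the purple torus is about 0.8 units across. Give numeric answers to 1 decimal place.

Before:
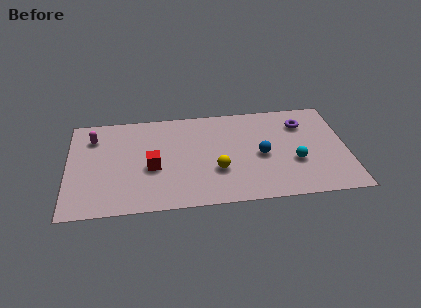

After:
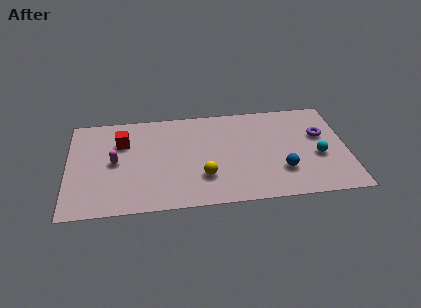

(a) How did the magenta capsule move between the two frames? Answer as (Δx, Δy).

(1.1, -2.0)

The magenta capsule started near (1.3, 5.8) and ended near (2.4, 3.8).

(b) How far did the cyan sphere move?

1.2

From (11.6, 2.8) to (12.8, 3.1), the cyan sphere covered √(1.2² + 0.3²) ≈ 1.2 units.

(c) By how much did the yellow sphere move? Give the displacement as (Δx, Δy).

(-0.7, -0.4)

The yellow sphere was at about (7.6, 2.6) and moved to about (6.9, 2.2).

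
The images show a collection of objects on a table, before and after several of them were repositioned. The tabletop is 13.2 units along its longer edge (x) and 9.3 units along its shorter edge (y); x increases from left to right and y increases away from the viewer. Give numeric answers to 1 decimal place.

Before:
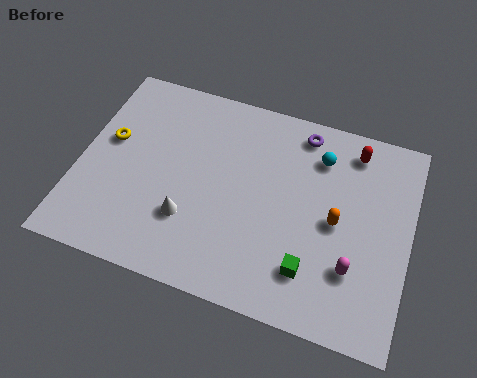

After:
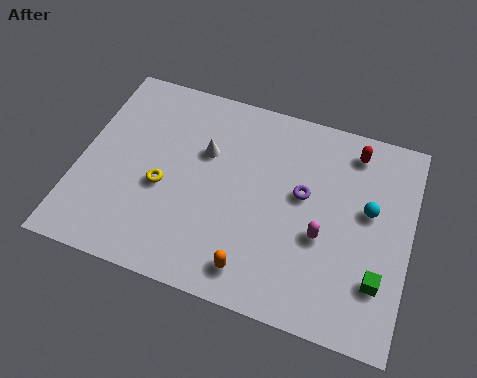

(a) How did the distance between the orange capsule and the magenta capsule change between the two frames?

+1.4

The distance was about 2.0 in the first image and 3.4 in the second, so they moved 1.4 units further apart.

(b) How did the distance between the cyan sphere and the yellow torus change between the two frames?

-0.3

They were about 8.5 units apart before and 8.2 after — 0.3 units closer together.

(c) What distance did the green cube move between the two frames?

2.6

The green cube was near (9.5, 2.1) before and (12.1, 2.5) after, so it travelled √(2.6² + 0.4²) ≈ 2.6 units.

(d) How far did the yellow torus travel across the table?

2.7

The yellow torus was near (1.1, 5.4) before and (3.4, 3.9) after, so it travelled √(2.3² + 1.5²) ≈ 2.7 units.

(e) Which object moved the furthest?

the orange capsule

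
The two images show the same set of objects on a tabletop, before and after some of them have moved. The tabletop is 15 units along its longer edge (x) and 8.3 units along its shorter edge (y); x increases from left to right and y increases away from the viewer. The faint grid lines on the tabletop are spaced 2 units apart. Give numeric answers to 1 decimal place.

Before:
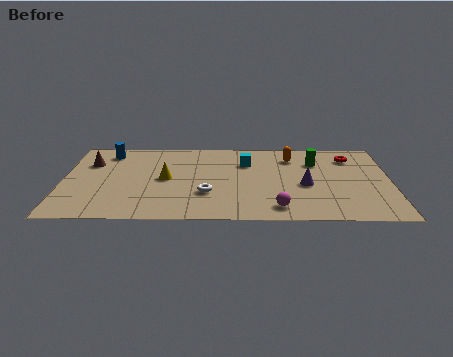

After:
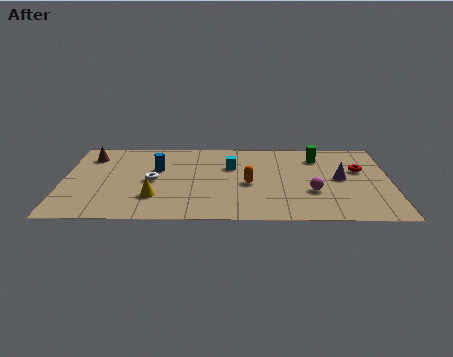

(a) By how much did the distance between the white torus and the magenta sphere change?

+3.9

They were about 3.5 units apart before and 7.4 after — 3.9 units further apart.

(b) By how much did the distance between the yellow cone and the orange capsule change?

-1.7

The distance was about 6.2 in the first image and 4.5 in the second, so they moved 1.7 units closer together.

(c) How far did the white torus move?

2.8

The white torus was near (6.6, 2.7) before and (4.1, 4.0) after, so it travelled √(2.5² + 1.3²) ≈ 2.8 units.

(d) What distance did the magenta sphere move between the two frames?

2.3

The magenta sphere was near (9.8, 1.3) before and (11.4, 2.9) after, so it travelled √(1.6² + 1.6²) ≈ 2.3 units.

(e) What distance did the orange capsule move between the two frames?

3.4

The orange capsule moved from about (10.5, 6.5) to (8.5, 3.7), a distance of √(2.0² + 2.8²) ≈ 3.4.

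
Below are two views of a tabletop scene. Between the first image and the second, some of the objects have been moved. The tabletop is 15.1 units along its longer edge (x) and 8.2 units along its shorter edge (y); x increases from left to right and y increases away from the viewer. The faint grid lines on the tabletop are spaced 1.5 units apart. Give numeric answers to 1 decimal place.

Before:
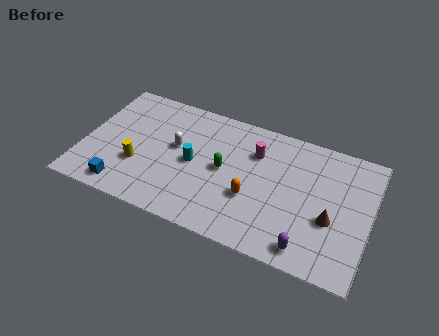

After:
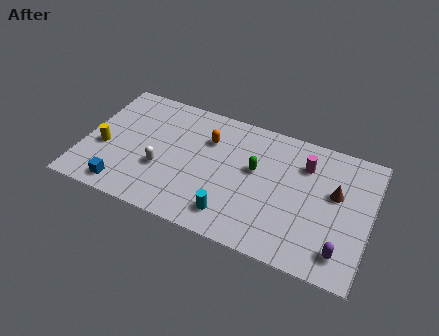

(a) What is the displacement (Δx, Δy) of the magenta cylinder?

(2.6, 0.2)

The magenta cylinder started near (8.9, 5.9) and ended near (11.5, 6.1).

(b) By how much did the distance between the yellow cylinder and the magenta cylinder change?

+4.1

The distance was about 6.7 in the first image and 10.8 in the second, so they moved 4.1 units further apart.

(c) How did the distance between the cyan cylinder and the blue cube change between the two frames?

+1.2

They were about 4.5 units apart before and 5.7 after — 1.2 units further apart.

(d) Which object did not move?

the blue cube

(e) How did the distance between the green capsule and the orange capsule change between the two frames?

+0.8

The distance was about 2.0 in the first image and 2.8 in the second, so they moved 0.8 units further apart.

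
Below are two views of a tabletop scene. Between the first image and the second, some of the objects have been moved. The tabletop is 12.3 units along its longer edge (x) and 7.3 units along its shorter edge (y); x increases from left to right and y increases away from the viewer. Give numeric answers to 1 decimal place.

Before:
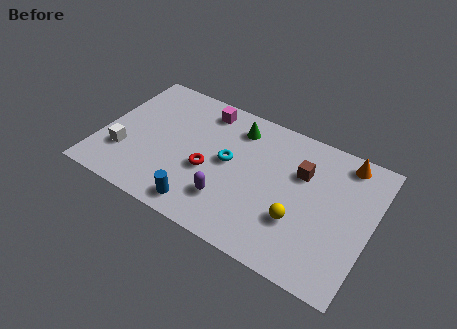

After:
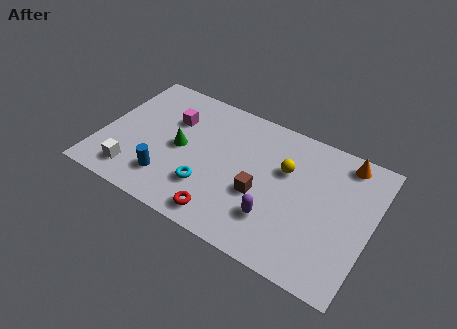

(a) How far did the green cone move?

3.3

The green cone was near (5.9, 5.9) before and (3.6, 3.6) after, so it travelled √(2.3² + 2.3²) ≈ 3.3 units.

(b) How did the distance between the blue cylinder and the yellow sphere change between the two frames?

+1.4

The distance was about 4.4 in the first image and 5.8 in the second, so they moved 1.4 units further apart.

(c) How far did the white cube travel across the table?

1.1

The white cube was near (1.2, 2.2) before and (1.8, 1.3) after, so it travelled √(0.6² + 0.9²) ≈ 1.1 units.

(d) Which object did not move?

the orange cone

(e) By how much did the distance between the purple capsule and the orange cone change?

-1.4

Before: roughly 6.5 units apart; after: 5.1. That's 1.4 units closer together.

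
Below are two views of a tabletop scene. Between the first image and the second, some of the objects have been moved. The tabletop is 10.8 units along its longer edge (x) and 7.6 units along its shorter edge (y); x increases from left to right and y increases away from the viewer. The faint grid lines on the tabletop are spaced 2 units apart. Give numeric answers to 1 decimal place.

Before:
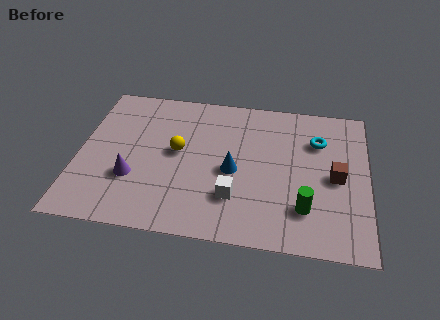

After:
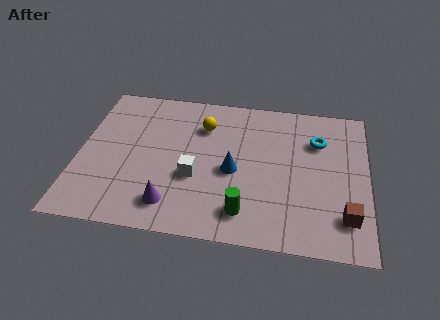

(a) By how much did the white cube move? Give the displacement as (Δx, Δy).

(-1.5, 0.8)

The white cube started near (5.9, 2.1) and ended near (4.4, 2.9).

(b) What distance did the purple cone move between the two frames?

1.9

From (2.1, 2.5) to (3.6, 1.4), the purple cone covered √(1.5² + 1.1²) ≈ 1.9 units.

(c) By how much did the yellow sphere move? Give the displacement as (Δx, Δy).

(0.9, 1.5)

The yellow sphere was at about (3.7, 4.1) and moved to about (4.6, 5.6).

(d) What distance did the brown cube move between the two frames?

1.9

From (9.6, 3.6) to (10.0, 1.7), the brown cube covered √(0.4² + 1.9²) ≈ 1.9 units.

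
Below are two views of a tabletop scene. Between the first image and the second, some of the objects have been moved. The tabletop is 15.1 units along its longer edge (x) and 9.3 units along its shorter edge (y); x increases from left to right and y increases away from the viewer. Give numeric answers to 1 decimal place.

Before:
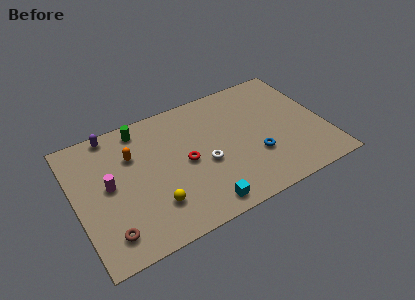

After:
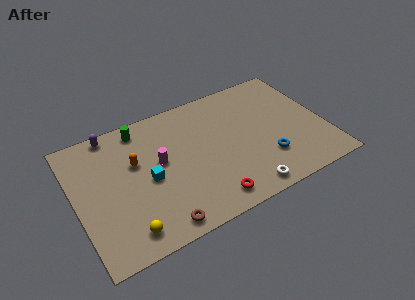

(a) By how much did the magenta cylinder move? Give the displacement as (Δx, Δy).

(3.1, 0.3)

From the two frames, the magenta cylinder sits at roughly (2.0, 4.9) before and (5.1, 5.2) after.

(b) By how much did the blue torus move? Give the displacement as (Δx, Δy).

(0.6, -0.5)

The blue torus was at about (10.7, 3.1) and moved to about (11.3, 2.6).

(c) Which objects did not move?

the green cylinder and the purple capsule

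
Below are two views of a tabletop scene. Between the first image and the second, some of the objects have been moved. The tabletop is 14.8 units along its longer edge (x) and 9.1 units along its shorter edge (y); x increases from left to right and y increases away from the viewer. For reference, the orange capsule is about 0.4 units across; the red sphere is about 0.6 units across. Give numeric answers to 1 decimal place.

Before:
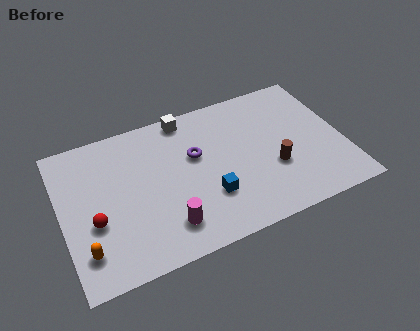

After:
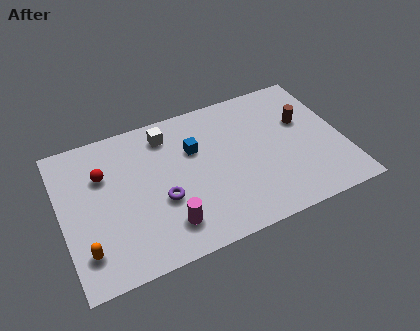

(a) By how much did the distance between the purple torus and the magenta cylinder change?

-2.6

The distance was about 4.2 in the first image and 1.6 in the second, so they moved 2.6 units closer together.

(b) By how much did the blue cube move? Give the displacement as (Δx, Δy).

(-0.4, 3.2)

From the two frames, the blue cube sits at roughly (7.5, 2.8) before and (7.1, 6.0) after.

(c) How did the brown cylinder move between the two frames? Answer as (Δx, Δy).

(1.9, 2.4)

From the two frames, the brown cylinder sits at roughly (11.0, 3.3) before and (12.9, 5.7) after.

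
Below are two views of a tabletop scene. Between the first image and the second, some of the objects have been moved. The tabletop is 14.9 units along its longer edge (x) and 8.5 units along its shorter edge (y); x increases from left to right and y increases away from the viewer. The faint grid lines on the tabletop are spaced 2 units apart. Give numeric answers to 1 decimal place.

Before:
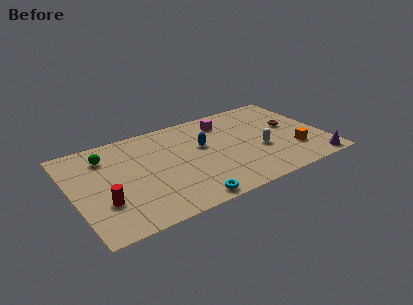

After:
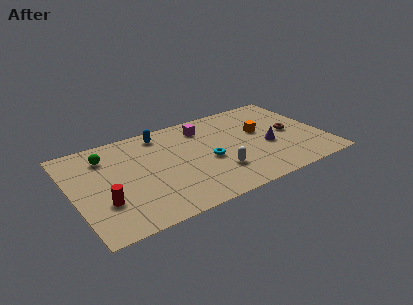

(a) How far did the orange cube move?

3.1

From (12.9, 2.4) to (11.3, 5.0), the orange cube covered √(1.6² + 2.6²) ≈ 3.1 units.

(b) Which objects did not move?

the red cylinder and the green sphere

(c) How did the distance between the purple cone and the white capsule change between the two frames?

-0.4

Before: roughly 3.8 units apart; after: 3.4. That's 0.4 units closer together.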